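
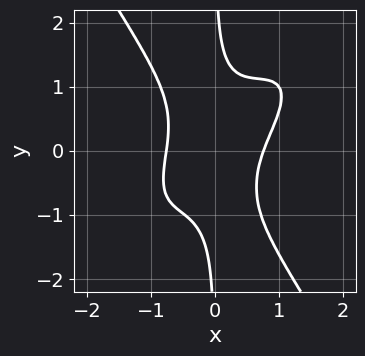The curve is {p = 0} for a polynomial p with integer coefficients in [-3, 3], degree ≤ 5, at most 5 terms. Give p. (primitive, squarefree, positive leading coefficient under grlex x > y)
3*x^4 - 3*x^3*y + 2*x*y^3 - x^2*y - 1

The degree is 4 — no degree-3 curve has this shape.
Observable constraints: no y-intercept at any integer in the box.
These observations pin down the coefficients.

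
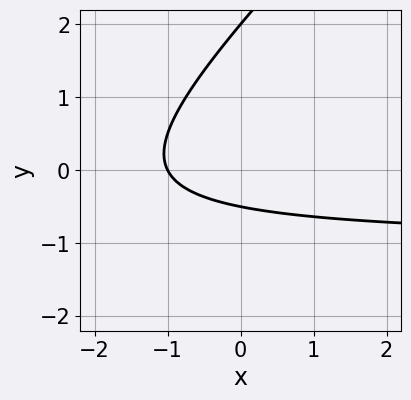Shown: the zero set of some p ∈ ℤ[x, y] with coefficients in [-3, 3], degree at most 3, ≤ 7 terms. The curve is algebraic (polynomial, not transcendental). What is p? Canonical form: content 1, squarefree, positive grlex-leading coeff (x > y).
1. Degree: the shape is more complex than any degree-1 curve, so deg p = 2.
2. Checking where it meets the axes: it meets the x-axis at x = -1 (among the integer gridlines); it meets the y-axis at y = 2 (among the integer gridlines).
3. The integer polynomial consistent with all of this is the stated p.

2*x*y - 2*y^2 + 2*x + 3*y + 2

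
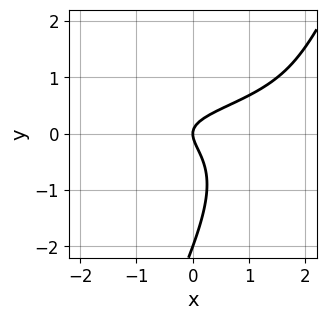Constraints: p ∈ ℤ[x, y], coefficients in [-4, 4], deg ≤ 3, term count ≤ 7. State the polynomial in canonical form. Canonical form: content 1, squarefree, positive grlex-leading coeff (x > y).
2*x*y^2 - y^3 - x*y - 2*y^2 + x

First, the degree is 3 — a generic line meets the curve in up to 3 points.
Next, checking where it meets the axes: the y-axis gridline crossings are at y ∈ {-2, 0}; it meets the x-axis at x = 0 (among the integer gridlines).
Finally, matching integer coefficients to the picture gives p.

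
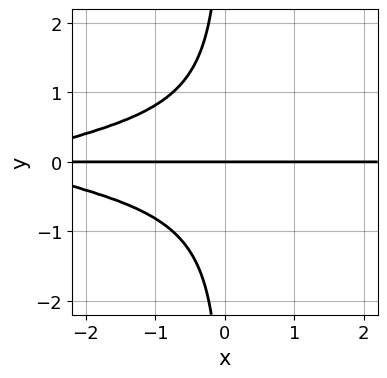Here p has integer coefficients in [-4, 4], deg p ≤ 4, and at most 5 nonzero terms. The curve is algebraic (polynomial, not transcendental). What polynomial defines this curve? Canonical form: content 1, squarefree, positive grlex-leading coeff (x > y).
3*x*y^3 + x*y + 3*y

First, the degree is 4 — the shape is more complex than any degree-3 curve.
Next, from the visible intercepts: every point of the x-axis in the box is on the curve; it meets the y-axis at y = 0 (among the integer gridlines).
Finally, matching integer coefficients to the picture gives p.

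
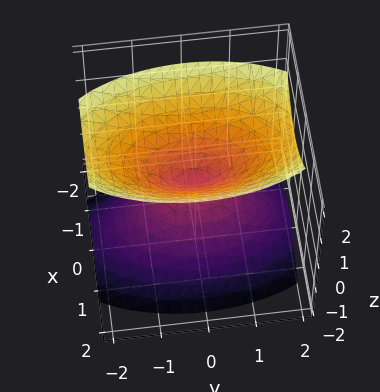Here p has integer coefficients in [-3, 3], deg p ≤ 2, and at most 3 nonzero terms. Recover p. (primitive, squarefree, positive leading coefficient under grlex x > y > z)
3*x^2 + y^2 - 2*z^2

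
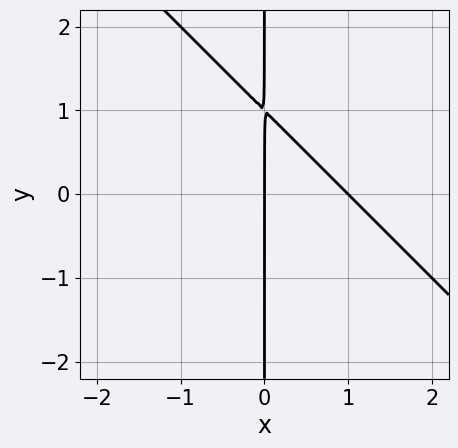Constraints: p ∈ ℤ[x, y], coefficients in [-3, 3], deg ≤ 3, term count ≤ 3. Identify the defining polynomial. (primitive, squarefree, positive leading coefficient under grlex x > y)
x^2 + x*y - x

Degree: no degree-1 curve has this shape, so deg p = 2.
Checking where it meets the axes: among the integer gridlines, it crosses the x-axis at x ∈ {0, 1}; the visible y-axis segment lies entirely on the curve.
Assembling these constraints gives the stated polynomial.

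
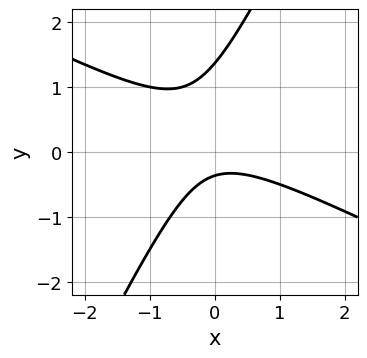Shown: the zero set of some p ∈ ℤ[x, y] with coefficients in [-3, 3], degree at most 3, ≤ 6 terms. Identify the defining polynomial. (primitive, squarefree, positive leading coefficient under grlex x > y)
First, the degree is 2 — a generic line meets the curve in up to 2 points.
Then, observable constraints: no x-intercept at any integer in the box.
Finally, putting this together gives p.

2*x^2 + 3*x*y - 2*y^2 + 2*y + 1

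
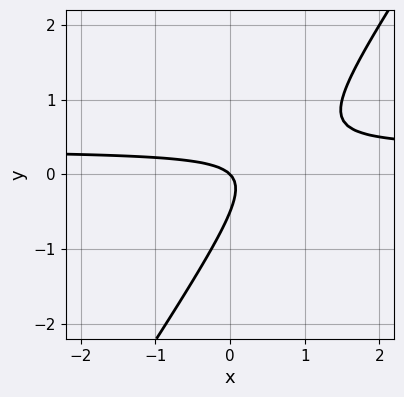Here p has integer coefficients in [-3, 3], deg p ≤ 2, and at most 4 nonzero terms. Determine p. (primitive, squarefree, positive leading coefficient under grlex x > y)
3*x*y - 2*y^2 - x - y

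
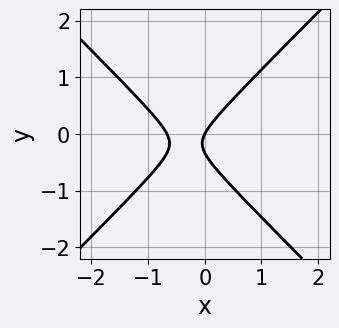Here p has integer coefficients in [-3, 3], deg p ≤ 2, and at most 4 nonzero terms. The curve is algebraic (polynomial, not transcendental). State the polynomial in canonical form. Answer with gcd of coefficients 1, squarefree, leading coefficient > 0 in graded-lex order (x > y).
First, deg p = 2.
Next, from the visible intercepts: it meets the x-axis at x = 0 (among the integer gridlines); one y-axis crossing is at y = 0.
Finally, fitting integer coefficients to these (and the overall shape) gives p.

3*x^2 - 3*y^2 + 2*x - y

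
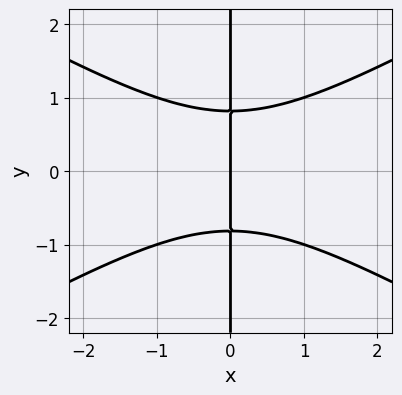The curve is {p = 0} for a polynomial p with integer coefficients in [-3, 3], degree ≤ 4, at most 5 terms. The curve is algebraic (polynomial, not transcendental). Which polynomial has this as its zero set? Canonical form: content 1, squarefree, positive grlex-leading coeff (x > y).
The degree is 3 — no degree-2 curve has this shape.
Symmetries: mirror symmetry y ↦ −y ⇒ only even powers of y.
Against the integer gridlines: the visible y-axis segment lies entirely on the curve; one x-axis crossing is at x = 0.
Matching integer coefficients to the picture gives p.

x^3 - 3*x*y^2 + 2*x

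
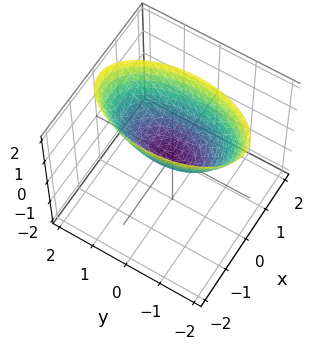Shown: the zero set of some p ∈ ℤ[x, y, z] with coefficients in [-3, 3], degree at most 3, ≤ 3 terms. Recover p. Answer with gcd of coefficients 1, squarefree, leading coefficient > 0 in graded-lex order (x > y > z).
(a) The degree is 2 — a single bowl opening along one axis; a quadric.
(b) Symmetries: mirror symmetry y ↦ −y ⇒ only even powers of y; it's symmetric under x → −x, forcing even powers of x.
(c) Checking where it meets the axes: it crosses the z-axis at the gridline z = 0; it crosses the y-axis at the gridline y = 0; it meets the x-axis at x = 0 (among the integer gridlines).
(d) Assembling these constraints gives the stated polynomial.

3*x^2 + y^2 - 2*z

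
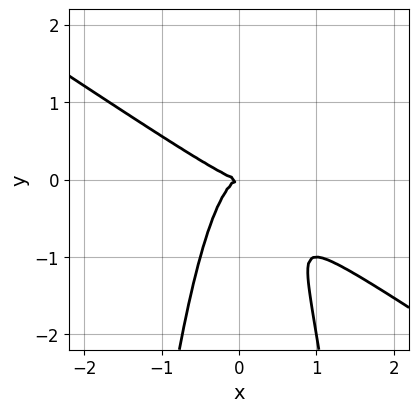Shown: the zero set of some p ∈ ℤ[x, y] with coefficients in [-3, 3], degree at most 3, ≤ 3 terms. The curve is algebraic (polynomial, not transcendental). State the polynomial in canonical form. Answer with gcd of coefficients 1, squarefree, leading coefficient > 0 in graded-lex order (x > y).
(a) deg p = 3. The shape is more complex than any degree-2 curve.
(b) Against the integer gridlines: one y-axis crossing is at y = 0; one x-axis crossing is at x = 0.
(c) Putting this together gives p.

2*x^3 + 3*x^2*y + y^2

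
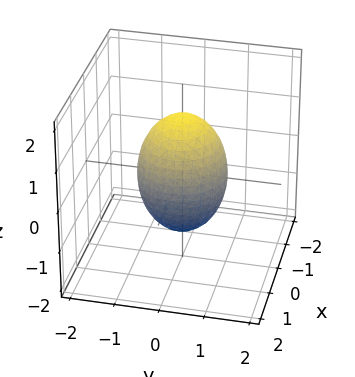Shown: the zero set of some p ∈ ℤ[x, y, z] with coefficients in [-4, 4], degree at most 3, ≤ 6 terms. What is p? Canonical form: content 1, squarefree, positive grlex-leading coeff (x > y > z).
(a) deg p = 2. A closed, bounded, convex surface; a quadric.
(b) Symmetries: rotational symmetry about the z-axis ⇒ p depends on x, y only through x² + y²; the z ↦ −z reflection is a symmetry, so z appears only in even powers.
(c) Reading off the gridlines: a circular section at z = -1 has radius between 0 and 1; the x-axis gridline crossings are at x ∈ {-1, 1}; the y-axis gridline crossings are at y ∈ {-1, 1}.
(d) Putting this together gives p.

2*x^2 + 2*y^2 + z^2 - 2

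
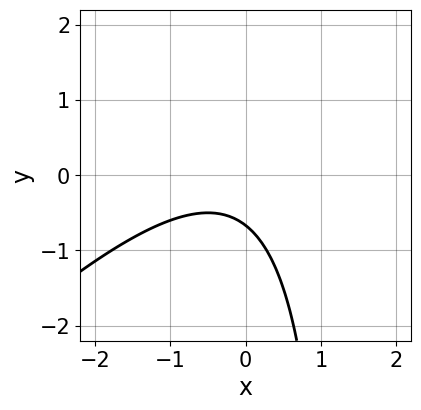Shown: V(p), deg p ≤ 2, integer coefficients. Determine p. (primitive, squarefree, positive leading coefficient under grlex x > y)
2*x^2 - 2*x*y + x + 3*y + 2

1. deg p = 2. The shape is more complex than any degree-1 curve.
2. From the visible intercepts: no x-intercept at any integer in the box.
3. Solving for integer coefficients yields p as stated.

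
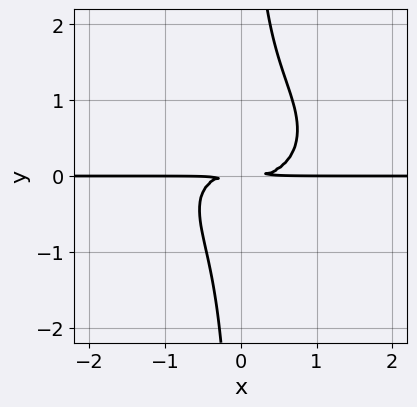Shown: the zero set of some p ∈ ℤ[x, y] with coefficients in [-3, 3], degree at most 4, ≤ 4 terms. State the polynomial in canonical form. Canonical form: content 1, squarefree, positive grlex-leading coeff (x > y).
2*x^3*y + 3*x*y^3 - x*y^2 - 2*y^2

The degree is 4 — no degree-3 curve has this shape.
Against the integer gridlines: every point of the x-axis in the box is on the curve.
Solving for integer coefficients yields p as stated.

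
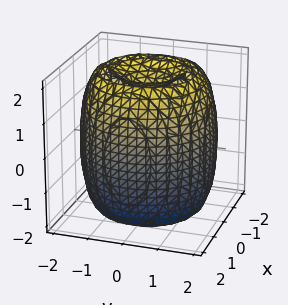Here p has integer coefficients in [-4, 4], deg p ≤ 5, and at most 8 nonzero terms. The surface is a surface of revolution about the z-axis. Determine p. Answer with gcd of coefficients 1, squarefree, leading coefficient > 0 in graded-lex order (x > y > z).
(a) The picture has 2 separate pieces.
(b) The degree is 4 — no degree-3 surface has this shape.
(c) By symmetry, the surface is invariant under rotation about z: p = q(x² + y², z).
(d) Checking where it meets the axes: a circular section at z = 0 has radius between 1 and 2.
(e) The integer polynomial consistent with all of this is the stated p.

x^4 + 2*x^2*y^2 + y^4 - 3*x^2 - 3*y^2 + z^2 - 2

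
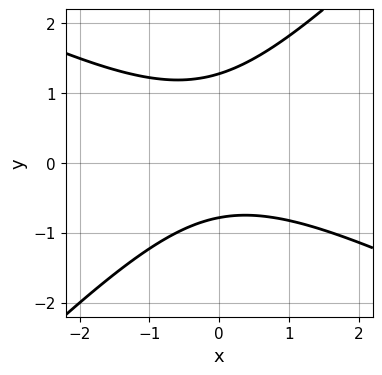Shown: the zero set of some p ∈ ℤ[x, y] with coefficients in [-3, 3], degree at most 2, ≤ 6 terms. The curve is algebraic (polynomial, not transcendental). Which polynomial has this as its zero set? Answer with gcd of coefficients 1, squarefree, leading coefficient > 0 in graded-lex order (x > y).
x^2 + x*y - 2*y^2 + y + 2

(a) The degree is 2 — a generic line meets the curve in up to 2 points.
(b) From the visible intercepts: the curve avoids every integer x-axis point in the box.
(c) These observations pin down the coefficients.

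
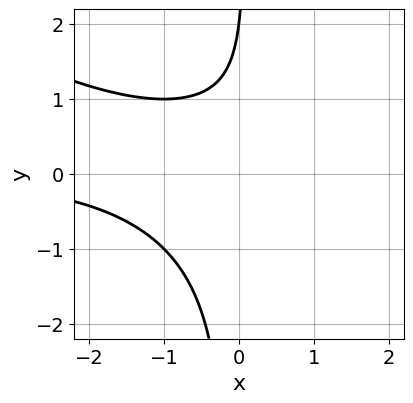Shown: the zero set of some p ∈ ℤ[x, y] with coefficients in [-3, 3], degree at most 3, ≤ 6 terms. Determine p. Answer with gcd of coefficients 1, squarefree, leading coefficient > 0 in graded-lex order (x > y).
Degree: a generic line meets the curve in up to 3 points, so deg p = 3.
From the visible intercepts: it misses every integer gridline on the x-axis; it meets the y-axis at y = 2 (among the integer gridlines).
Putting this together gives p.

x^2*y + 2*x*y^2 - y + 2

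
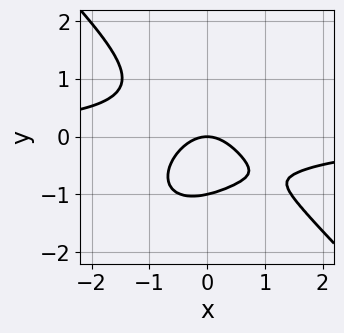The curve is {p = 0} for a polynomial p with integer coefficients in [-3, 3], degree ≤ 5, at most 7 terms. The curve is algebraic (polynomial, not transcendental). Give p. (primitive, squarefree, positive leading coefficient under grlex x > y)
First, deg p = 4.
Next, observable constraints: among the integer gridlines, it crosses the y-axis at y ∈ {-1, 0}; it crosses the x-axis at the gridline x = 0.
Finally, assembling these constraints gives the stated polynomial.

3*x^3*y + 3*y^4 + 2*x*y^2 + 3*x^2 + 3*y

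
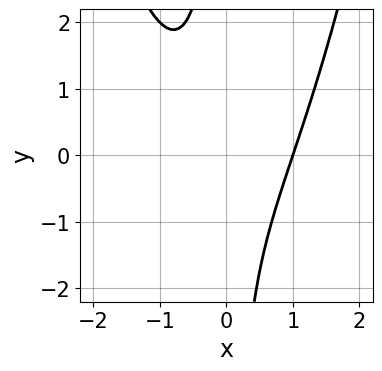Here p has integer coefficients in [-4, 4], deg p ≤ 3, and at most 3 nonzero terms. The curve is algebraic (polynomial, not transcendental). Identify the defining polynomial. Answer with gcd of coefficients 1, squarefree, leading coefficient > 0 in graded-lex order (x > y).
First, deg p = 3. A generic line meets the curve in up to 3 points.
Then, checking where it meets the axes: it meets the x-axis at x = 1 (among the integer gridlines); it misses every integer gridline on the y-axis.
Finally, putting this together gives p.

x^3 - x*y - 1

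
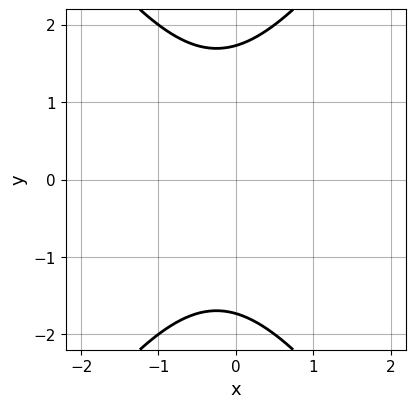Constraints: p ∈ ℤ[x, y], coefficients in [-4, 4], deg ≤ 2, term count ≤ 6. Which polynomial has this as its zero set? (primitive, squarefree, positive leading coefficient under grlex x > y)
2*x^2 - y^2 + x + 3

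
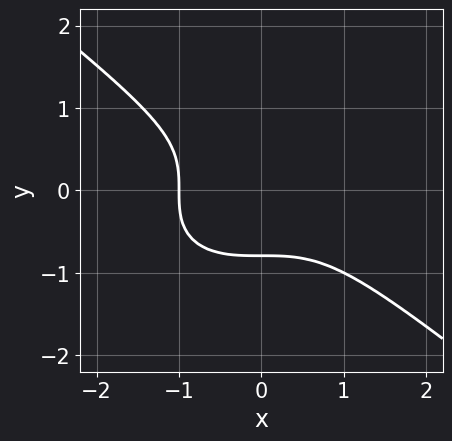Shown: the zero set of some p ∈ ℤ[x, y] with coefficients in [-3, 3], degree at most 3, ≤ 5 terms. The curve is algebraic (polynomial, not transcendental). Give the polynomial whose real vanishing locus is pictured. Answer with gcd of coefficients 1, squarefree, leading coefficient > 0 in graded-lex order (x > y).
x^3 + 2*y^3 + 1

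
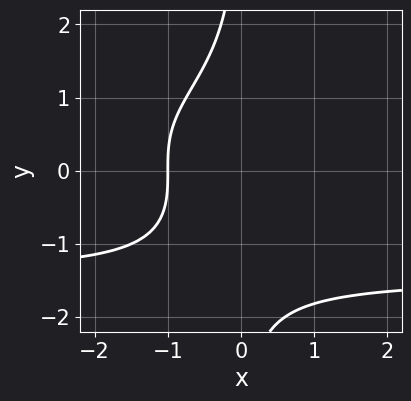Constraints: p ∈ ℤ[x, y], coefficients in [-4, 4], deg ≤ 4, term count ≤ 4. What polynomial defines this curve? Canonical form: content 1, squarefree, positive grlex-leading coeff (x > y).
(a) deg p = 4.
(b) Checking where it meets the axes: it crosses the x-axis at the gridline x = -1; the curve avoids every integer y-axis point in the box.
(c) Assembling these constraints gives the stated polynomial.

x*y^3 + 3*x + 3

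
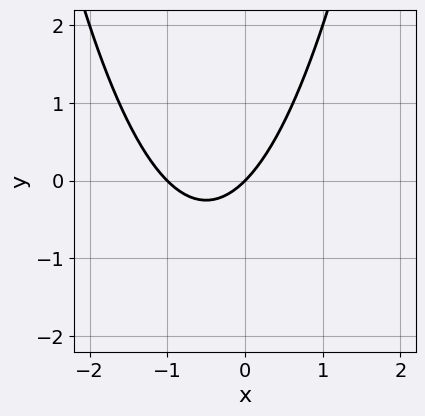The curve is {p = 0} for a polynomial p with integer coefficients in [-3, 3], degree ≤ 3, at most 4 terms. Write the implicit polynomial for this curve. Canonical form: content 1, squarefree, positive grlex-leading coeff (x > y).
First, degree: the shape is more complex than any degree-1 curve, so deg p = 2.
Then, observable constraints: among the integer gridlines, it crosses the x-axis at x ∈ {-1, 0}; one y-axis crossing is at y = 0.
Finally, these observations pin down the coefficients.

x^2 + x - y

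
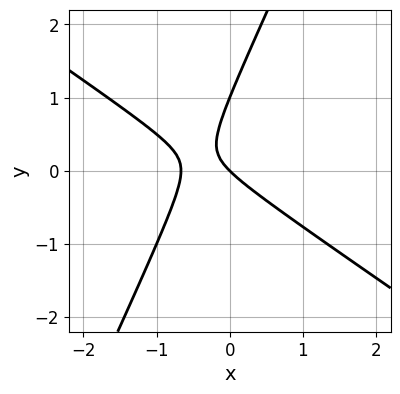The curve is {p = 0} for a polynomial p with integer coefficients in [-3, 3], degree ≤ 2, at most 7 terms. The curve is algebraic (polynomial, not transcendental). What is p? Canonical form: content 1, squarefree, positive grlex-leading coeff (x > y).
3*x^2 + 3*x*y - 2*y^2 + 2*x + 2*y

1. Degree: a generic line meets the curve in up to 2 points, so deg p = 2.
2. Checking where it meets the axes: among the integer gridlines, it crosses the y-axis at y ∈ {0, 1}; it crosses the x-axis at the gridline x = 0.
3. Putting this together gives p.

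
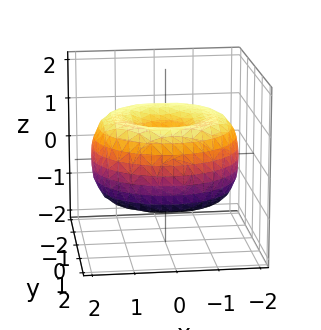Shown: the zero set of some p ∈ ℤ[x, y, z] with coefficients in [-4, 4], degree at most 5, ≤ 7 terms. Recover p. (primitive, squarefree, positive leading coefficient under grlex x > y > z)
First, the degree is 4 — no degree-3 surface has this shape.
Then, by symmetry, every cross-section ⟂ z is a circle, so x, y appear only via x² + y².
Next, reading off the gridlines: a circular section at z = 0 has radius between 1 and 2.
Finally, the integer polynomial consistent with all of this is the stated p.

x^4 + 2*x^2*y^2 + y^4 - 3*x^2 - 3*y^2 + 3*z^2 - 1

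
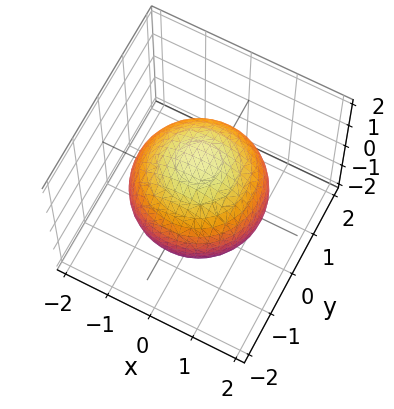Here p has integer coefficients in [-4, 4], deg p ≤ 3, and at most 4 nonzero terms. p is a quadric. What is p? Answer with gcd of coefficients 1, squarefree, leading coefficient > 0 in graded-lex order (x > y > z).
First, deg p = 2.
Next, symmetries: it's symmetric under z → −z, forcing even powers of z; rotational symmetry about the z-axis ⇒ p depends on x, y only through x² + y².
Then, against the integer gridlines: a circular section at z = 1 has radius exactly 1.
Finally, together with the visible shape, these determine p as stated.

x^2 + y^2 + z^2 - 2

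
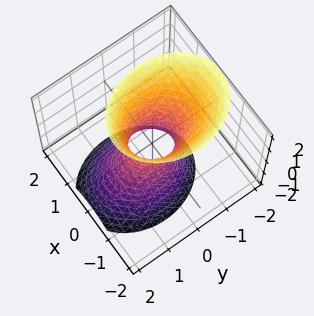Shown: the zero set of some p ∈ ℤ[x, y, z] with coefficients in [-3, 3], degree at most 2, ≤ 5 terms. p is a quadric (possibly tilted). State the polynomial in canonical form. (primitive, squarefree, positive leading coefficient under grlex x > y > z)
Degree: no degree-1 surface has this shape, so deg p = 2.
From the visible intercepts: it misses every integer gridline on the z-axis.
Assembling these constraints gives the stated polynomial.

3*x^2 + 2*y^2 + y*z - z^2 - 1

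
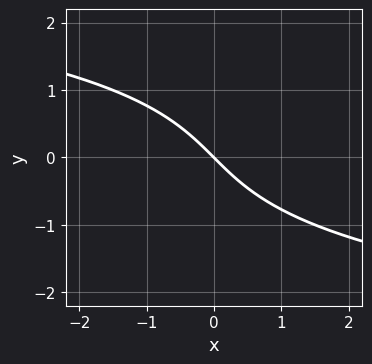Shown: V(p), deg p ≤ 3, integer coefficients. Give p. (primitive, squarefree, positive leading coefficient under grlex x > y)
y^3 + 2*x + 2*y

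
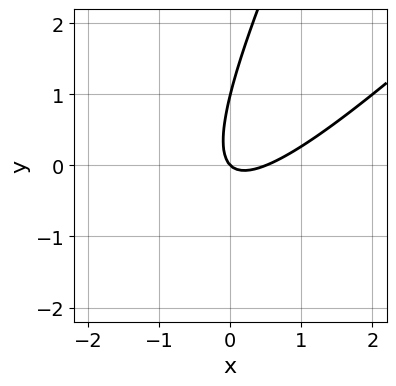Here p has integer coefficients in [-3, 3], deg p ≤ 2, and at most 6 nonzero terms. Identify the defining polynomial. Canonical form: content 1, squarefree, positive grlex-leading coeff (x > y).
(a) Degree: a generic line meets the curve in up to 2 points, so deg p = 2.
(b) Against the integer gridlines: it crosses the x-axis at the gridline x = 0; among the integer gridlines, it crosses the y-axis at y ∈ {0, 1}.
(c) Assembling these constraints gives the stated polynomial.

2*x^2 - 3*x*y + y^2 - x - y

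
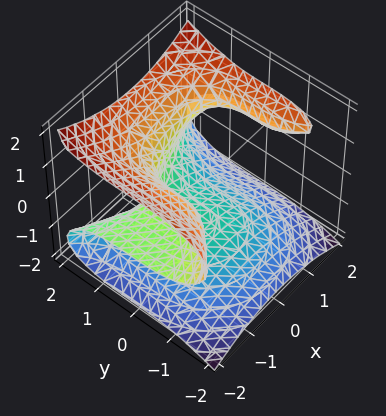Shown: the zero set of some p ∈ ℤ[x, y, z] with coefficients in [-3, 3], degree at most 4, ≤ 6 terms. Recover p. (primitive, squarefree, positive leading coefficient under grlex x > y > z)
2*x^2*z + y^3 - 3*z^3 - x - 1

deg p = 3. A generic line meets the surface in up to 3 points.
Checking where it meets the axes: one x-axis crossing is at x = -1; it meets the y-axis at y = 1 (among the integer gridlines).
Solving for integer coefficients yields p as stated.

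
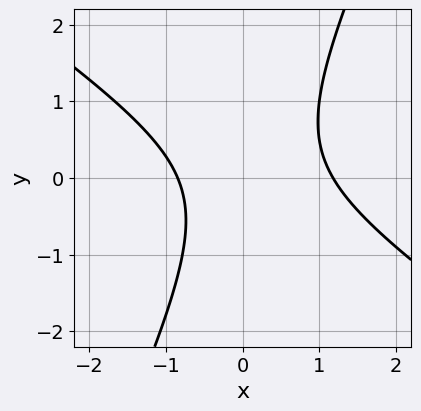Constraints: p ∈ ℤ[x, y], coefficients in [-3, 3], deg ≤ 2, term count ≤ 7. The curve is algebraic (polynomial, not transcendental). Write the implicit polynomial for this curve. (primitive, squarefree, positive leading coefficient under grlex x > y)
3*x^2 + 3*x*y - 2*y^2 - x - 3

First, degree: a generic line meets the curve in up to 2 points, so deg p = 2.
Then, against the integer gridlines: no y-intercept at any integer in the box.
Finally, the integer polynomial consistent with all of this is the stated p.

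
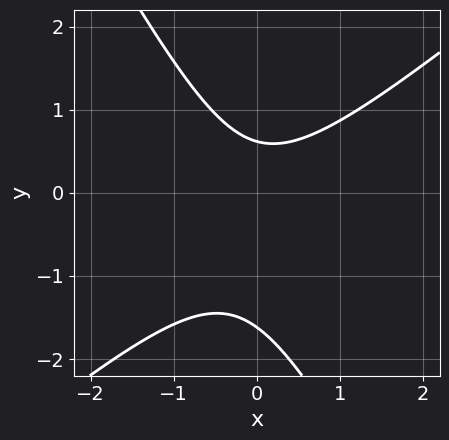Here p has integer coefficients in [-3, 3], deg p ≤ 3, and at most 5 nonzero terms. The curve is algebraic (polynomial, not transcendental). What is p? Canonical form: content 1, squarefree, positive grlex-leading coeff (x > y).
3*x^2 - 2*x*y - 2*y^2 - 2*y + 2

deg p = 2. No degree-1 curve has this shape.
Against the integer gridlines: the curve avoids every integer x-axis point in the box.
Fitting integer coefficients to these (and the overall shape) gives p.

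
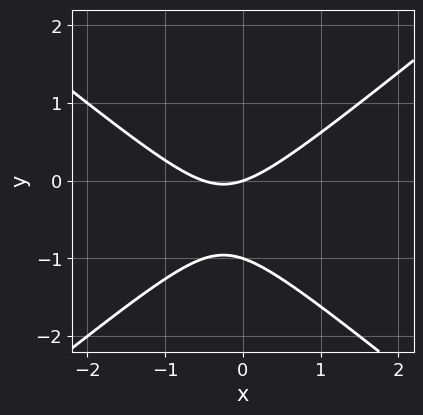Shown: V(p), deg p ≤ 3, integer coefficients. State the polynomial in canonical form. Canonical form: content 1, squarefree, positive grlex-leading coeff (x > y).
deg p = 2.
Reading off the gridlines: among the integer gridlines, it crosses the y-axis at y ∈ {-1, 0}; it meets the x-axis at x = 0 (among the integer gridlines).
Together with the visible shape, these determine p as stated.

2*x^2 - 3*y^2 + x - 3*y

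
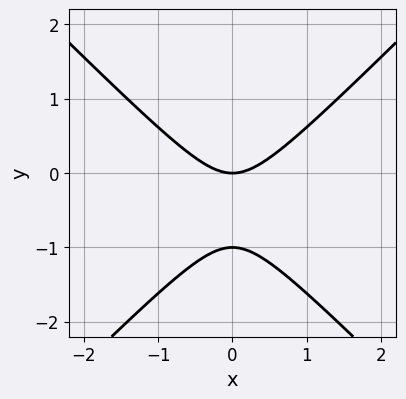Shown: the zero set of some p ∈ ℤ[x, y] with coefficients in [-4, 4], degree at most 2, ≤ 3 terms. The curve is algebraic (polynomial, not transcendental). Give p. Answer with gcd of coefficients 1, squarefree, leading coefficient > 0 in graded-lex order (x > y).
The degree is 2 — the shape is more complex than any degree-1 curve.
Symmetries: the x ↦ −x reflection is a symmetry, so x appears only in even powers.
From the visible intercepts: it meets the x-axis at x = 0 (among the integer gridlines); the y-axis gridline crossings are at y ∈ {-1, 0}.
The integer polynomial consistent with all of this is the stated p.

x^2 - y^2 - y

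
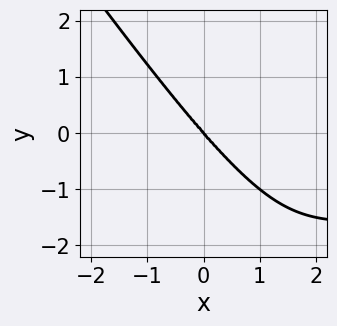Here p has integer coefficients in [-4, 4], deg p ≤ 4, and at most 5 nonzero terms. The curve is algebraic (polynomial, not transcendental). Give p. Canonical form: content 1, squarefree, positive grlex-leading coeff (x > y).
2*x^3*y - x*y^3 + 3*x^3 + 2*y^3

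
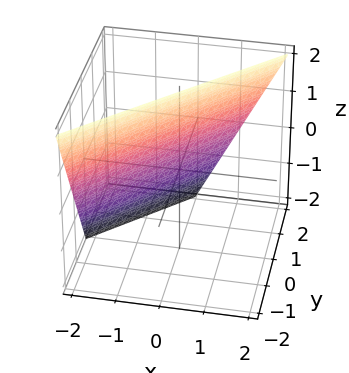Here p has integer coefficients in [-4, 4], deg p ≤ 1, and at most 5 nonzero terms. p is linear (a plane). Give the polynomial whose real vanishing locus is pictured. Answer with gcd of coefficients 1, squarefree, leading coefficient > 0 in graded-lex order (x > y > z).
First, degree: every cross-section is a straight line — this is a plane, so deg p = 1.
Then, observable constraints: one y-axis crossing is at y = 1; it meets the z-axis at z = 2 (among the integer gridlines).
Finally, together with the visible shape, these determine p as stated.

2*x - 2*y - z + 2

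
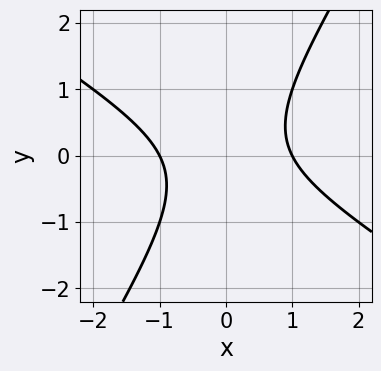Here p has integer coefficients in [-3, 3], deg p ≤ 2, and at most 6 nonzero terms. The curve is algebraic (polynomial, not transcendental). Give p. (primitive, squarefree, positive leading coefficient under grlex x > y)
First, the degree is 2 — no degree-1 curve has this shape.
Then, observable constraints: no y-intercept at any integer in the box; the x-axis gridline crossings are at x ∈ {-1, 1}.
Finally, these observations pin down the coefficients.

x^2 + x*y - y^2 - 1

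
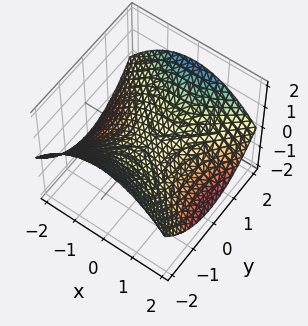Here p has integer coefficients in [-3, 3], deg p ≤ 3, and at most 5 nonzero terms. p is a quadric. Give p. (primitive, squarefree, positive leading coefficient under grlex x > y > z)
x^2 - y^2 + 3*z

Degree: a hyperbolic paraboloid; a quadric, so deg p = 2.
Symmetries: mirror symmetry x ↦ −x ⇒ only even powers of x; it's symmetric under y → −y, forcing even powers of y.
Against the integer gridlines: one x-axis crossing is at x = 0; one z-axis crossing is at z = 0; one y-axis crossing is at y = 0.
Fitting integer coefficients to these (and the overall shape) gives p.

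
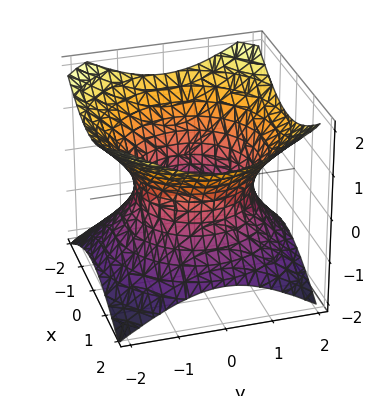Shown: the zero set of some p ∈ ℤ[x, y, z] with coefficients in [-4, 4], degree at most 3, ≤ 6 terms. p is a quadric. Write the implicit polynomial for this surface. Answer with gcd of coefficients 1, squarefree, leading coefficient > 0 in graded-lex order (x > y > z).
2*x^2 + 2*y^2 - 3*z^2 - 3

deg p = 2.
By symmetry, the surface is invariant under rotation about z: p = q(x² + y², z); it's symmetric under z → −z, forcing even powers of z.
From the visible intercepts: a circular section at z = 0 has radius between 1 and 2; the surface avoids every integer z-axis point in the box.
Putting this together gives p.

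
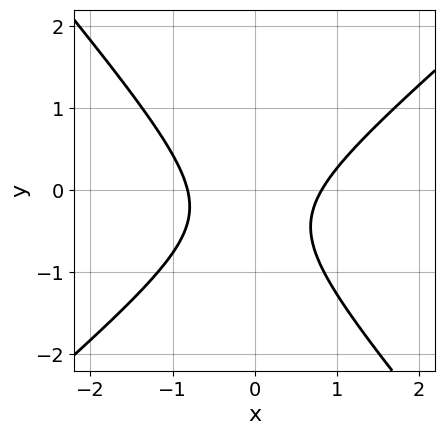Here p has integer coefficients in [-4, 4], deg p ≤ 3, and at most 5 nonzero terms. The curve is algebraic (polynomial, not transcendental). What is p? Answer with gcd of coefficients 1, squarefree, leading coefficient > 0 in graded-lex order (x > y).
3*x^2 - x*y - 3*y^2 - 2*y - 2

1. The degree is 2 — the shape is more complex than any degree-1 curve.
2. From the visible intercepts: no y-intercept at any integer in the box.
3. Together with the visible shape, these determine p as stated.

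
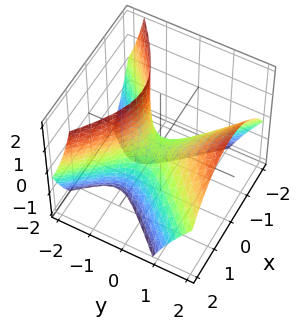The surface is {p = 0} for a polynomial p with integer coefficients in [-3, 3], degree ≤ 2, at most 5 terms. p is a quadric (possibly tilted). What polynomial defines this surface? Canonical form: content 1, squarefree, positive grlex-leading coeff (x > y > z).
3*x^2 - 3*y^2 + 3*y*z + 2*z

1. Degree: a generic line meets the surface in up to 2 points, so deg p = 2.
2. Reading off the gridlines: it crosses the x-axis at the gridline x = 0; one z-axis crossing is at z = 0; it meets the y-axis at y = 0 (among the integer gridlines).
3. Solving for integer coefficients yields p as stated.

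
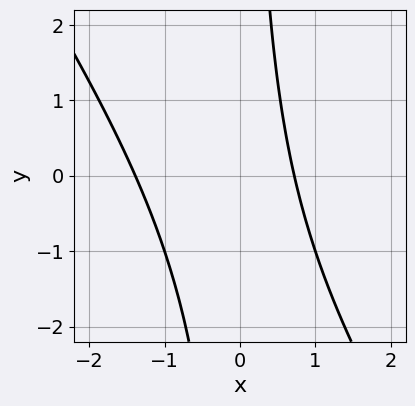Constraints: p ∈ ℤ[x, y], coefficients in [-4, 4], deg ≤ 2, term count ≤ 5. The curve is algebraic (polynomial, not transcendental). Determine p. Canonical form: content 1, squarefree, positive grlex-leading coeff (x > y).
(a) Degree: no degree-1 curve has this shape, so deg p = 2.
(b) Against the integer gridlines: no y-intercept at any integer in the box.
(c) Together with the visible shape, these determine p as stated.

3*x^2 + 2*x*y + 2*x - 3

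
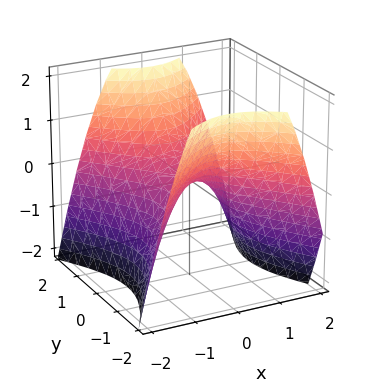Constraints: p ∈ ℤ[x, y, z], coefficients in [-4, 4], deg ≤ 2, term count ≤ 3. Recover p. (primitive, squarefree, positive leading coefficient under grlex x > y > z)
3*x^2 - 2*y^2 + 3*z

First, the degree is 2 — a saddle surface; a quadric.
Then, symmetries: the y ↦ −y reflection is a symmetry, so y appears only in even powers; it's symmetric under x → −x, forcing even powers of x.
Then, from the axis intercepts and sections: it meets the x-axis at x = 0 (among the integer gridlines); it crosses the z-axis at the gridline z = 0.
Finally, together with the visible shape, these determine p as stated.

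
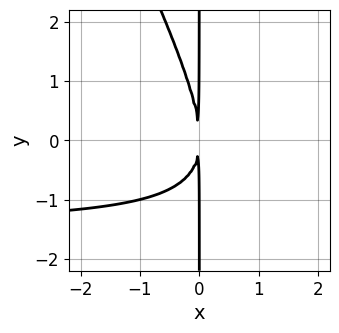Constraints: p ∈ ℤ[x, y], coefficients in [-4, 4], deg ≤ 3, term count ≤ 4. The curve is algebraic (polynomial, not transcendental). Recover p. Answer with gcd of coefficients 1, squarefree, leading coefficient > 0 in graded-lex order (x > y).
2*x^2*y + x*y^2 + 3*x^2

First, degree: a generic line meets the curve in up to 3 points, so deg p = 3.
Then, from the visible intercepts: every point of the y-axis in the box is on the curve.
Finally, putting this together gives p.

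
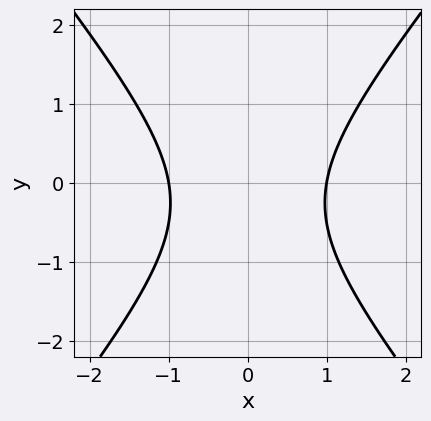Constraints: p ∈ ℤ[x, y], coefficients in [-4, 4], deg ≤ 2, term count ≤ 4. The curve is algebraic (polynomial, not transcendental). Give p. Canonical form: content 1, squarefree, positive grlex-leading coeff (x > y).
3*x^2 - 2*y^2 - y - 3

1. Degree: the shape is more complex than any degree-1 curve, so deg p = 2.
2. Symmetries: the x ↦ −x reflection is a symmetry, so x appears only in even powers.
3. Observable constraints: no y-intercept at any integer in the box; the x-axis gridline crossings are at x ∈ {-1, 1}.
4. Solving for integer coefficients yields p as stated.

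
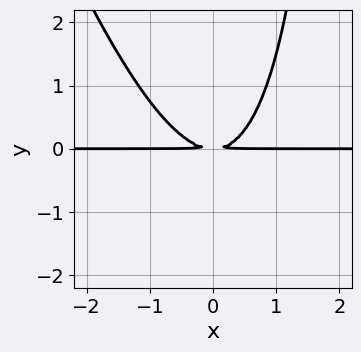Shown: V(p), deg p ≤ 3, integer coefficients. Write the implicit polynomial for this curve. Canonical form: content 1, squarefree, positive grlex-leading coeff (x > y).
3*x^2*y + x*y^2 - 3*y^2

1. deg p = 3.
2. Reading off the gridlines: the visible x-axis segment lies entirely on the curve.
3. Assembling these constraints gives the stated polynomial.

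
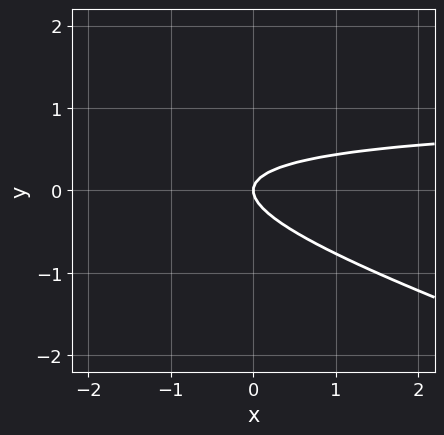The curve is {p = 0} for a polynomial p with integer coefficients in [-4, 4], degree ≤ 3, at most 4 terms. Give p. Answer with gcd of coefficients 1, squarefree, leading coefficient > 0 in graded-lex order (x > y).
First, deg p = 2. A generic line meets the curve in up to 2 points.
Then, from the visible intercepts: it crosses the x-axis at the gridline x = 0; it meets the y-axis at y = 0 (among the integer gridlines).
Finally, assembling these constraints gives the stated polynomial.

x*y + 3*y^2 - x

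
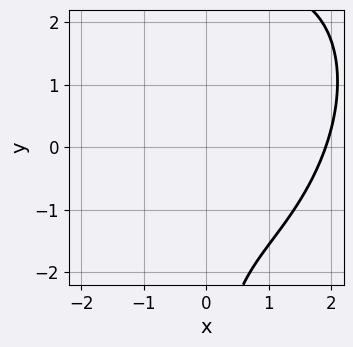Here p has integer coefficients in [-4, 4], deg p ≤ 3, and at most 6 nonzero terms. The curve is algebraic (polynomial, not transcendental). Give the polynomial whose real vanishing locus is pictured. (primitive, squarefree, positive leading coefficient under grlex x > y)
2*x^3 - x^2*y + x*y^2 - 3*x^2 - 3

1. deg p = 3. No degree-2 curve has this shape.
2. Observable constraints: it misses every integer gridline on the y-axis.
3. Assembling these constraints gives the stated polynomial.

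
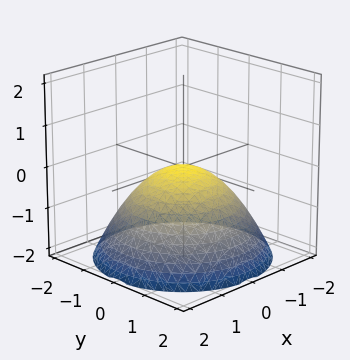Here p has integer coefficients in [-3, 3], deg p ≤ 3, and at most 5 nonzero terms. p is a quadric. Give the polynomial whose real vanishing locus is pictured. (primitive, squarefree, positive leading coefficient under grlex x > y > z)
x^2 + y^2 + 2*z

The degree is 2 — a single bowl opening along one axis; a quadric.
Symmetry: every cross-section ⟂ z is a circle, so x, y appear only via x² + y².
Observable constraints: a circular section at z = -1 has radius between 1 and 2; it meets the z-axis at z = 0 (among the integer gridlines).
The integer polynomial consistent with all of this is the stated p.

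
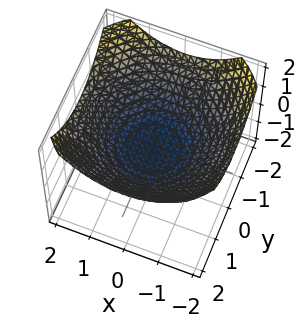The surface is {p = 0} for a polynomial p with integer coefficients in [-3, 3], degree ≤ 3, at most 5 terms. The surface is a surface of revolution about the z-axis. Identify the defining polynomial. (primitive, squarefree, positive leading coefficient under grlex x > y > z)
Degree: a generic line meets the surface in up to 2 points, so deg p = 2.
By symmetry, every cross-section ⟂ z is a circle, so x, y appear only via x² + y².
Observable constraints: a circular section at z = 0 has radius exactly 1; among the integer gridlines, it crosses the x-axis at x ∈ {-1, 1}; among the integer gridlines, it crosses the y-axis at y ∈ {-1, 1}.
Assembling these constraints gives the stated polynomial.

x^2 + y^2 - 3*z - 1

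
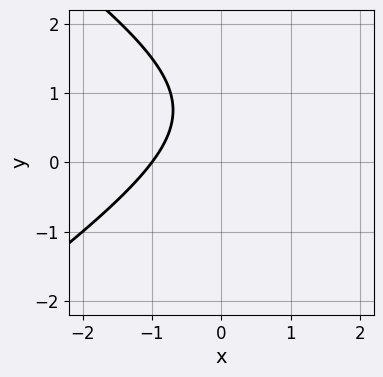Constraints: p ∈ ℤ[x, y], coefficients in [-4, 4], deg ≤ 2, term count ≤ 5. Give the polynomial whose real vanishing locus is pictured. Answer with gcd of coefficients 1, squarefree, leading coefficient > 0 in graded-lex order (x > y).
(a) The degree is 2 — the shape is more complex than any degree-1 curve.
(b) From the axis intercepts and sections: it meets the x-axis at x = -1 (among the integer gridlines); no y-intercept at any integer in the box.
(c) The integer polynomial consistent with all of this is the stated p.

x^2 - 2*y^2 - 2*x + 3*y - 3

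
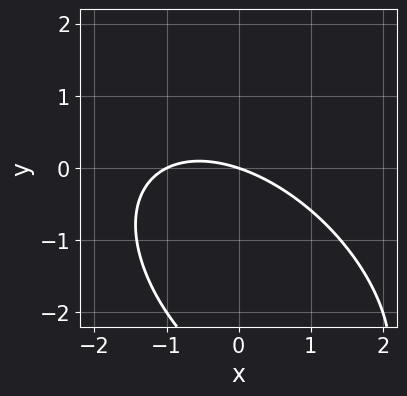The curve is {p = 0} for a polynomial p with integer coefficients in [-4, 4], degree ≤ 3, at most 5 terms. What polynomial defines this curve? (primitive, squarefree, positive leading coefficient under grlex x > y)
x^2 + x*y + y^2 + x + 3*y

(a) Degree: a generic line meets the curve in up to 2 points, so deg p = 2.
(b) Reading off the gridlines: among the integer gridlines, it crosses the x-axis at x ∈ {-1, 0}; one y-axis crossing is at y = 0.
(c) The integer polynomial consistent with all of this is the stated p.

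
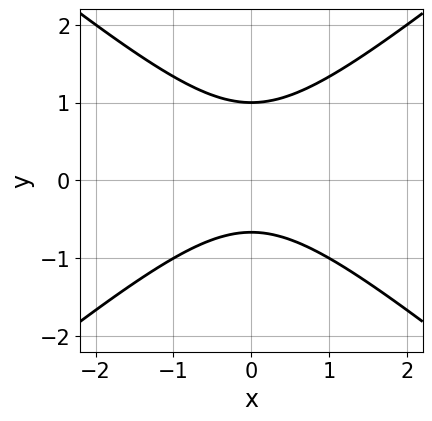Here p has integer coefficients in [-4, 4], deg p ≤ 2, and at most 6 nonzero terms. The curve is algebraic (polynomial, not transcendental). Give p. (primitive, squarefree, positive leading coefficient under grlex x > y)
The degree is 2 — a generic line meets the curve in up to 2 points.
Symmetries: the x ↦ −x reflection is a symmetry, so x appears only in even powers.
Reading off the gridlines: no x-intercept at any integer in the box; one y-axis crossing is at y = 1.
Assembling these constraints gives the stated polynomial.

2*x^2 - 3*y^2 + y + 2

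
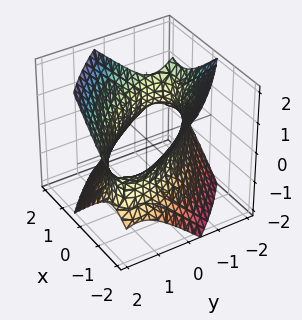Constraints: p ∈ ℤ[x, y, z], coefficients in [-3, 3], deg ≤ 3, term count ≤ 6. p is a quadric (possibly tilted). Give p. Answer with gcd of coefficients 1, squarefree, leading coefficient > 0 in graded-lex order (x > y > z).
1. deg p = 2.
2. Reading off the gridlines: it misses every integer gridline on the z-axis.
3. The integer polynomial consistent with all of this is the stated p.

2*x^2 + 3*x*y + 2*y^2 - 2*z^2 - 3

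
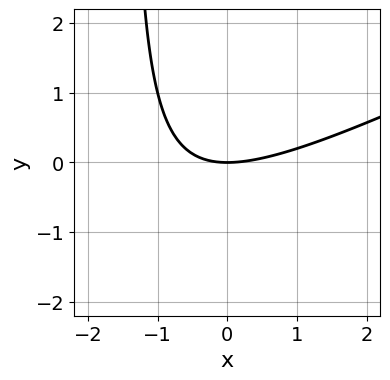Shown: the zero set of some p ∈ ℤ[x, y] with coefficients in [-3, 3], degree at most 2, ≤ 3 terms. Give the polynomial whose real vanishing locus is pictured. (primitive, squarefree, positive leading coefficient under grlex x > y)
1. deg p = 2. A generic line meets the curve in up to 2 points.
2. Observable constraints: it meets the y-axis at y = 0 (among the integer gridlines); one x-axis crossing is at x = 0.
3. Assembling these constraints gives the stated polynomial.

x^2 - 2*x*y - 3*y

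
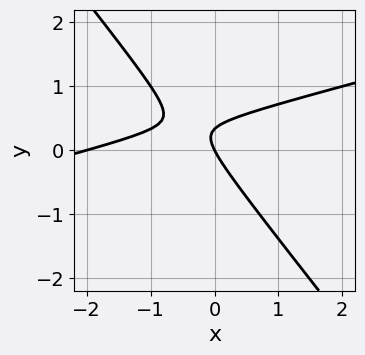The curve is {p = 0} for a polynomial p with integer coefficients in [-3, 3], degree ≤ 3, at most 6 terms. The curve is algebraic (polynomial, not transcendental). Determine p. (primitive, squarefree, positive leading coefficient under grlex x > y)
deg p = 2. The shape is more complex than any degree-1 curve.
From the axis intercepts and sections: the x-axis gridline crossings are at x ∈ {-2, 0}; one y-axis crossing is at y = 0.
Putting this together gives p.

x^2 - 3*x*y - 3*y^2 + 2*x + y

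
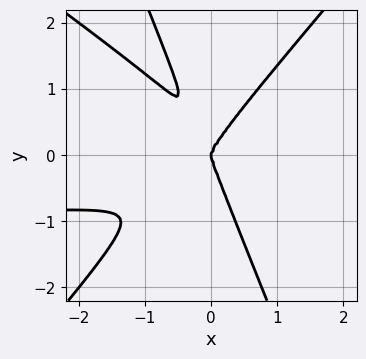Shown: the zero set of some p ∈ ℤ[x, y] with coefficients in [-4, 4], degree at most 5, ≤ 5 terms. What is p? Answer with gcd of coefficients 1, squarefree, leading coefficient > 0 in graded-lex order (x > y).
2*x^3*y + 2*x^2*y^2 - 2*x*y^3 - y^4 + 2*x^3

1. The degree is 4 — the shape is more complex than any degree-3 curve.
2. From the visible intercepts: one y-axis crossing is at y = 0; one x-axis crossing is at x = 0.
3. Assembling these constraints gives the stated polynomial.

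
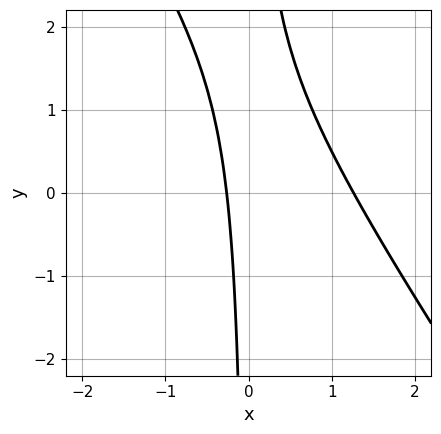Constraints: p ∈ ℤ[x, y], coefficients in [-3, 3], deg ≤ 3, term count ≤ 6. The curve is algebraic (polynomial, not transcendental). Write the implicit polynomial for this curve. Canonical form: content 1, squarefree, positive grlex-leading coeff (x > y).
3*x^2 + 2*x*y - 3*x - 1

1. The degree is 2 — no degree-1 curve has this shape.
2. Checking where it meets the axes: the curve avoids every integer y-axis point in the box.
3. Putting this together gives p.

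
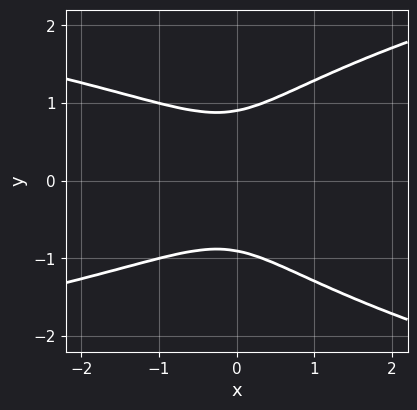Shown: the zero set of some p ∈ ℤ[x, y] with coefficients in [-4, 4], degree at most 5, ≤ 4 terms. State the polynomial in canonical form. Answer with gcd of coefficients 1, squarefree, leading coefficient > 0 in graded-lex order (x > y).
3*y^4 - 2*x*y^2 - 3*x^2 - 2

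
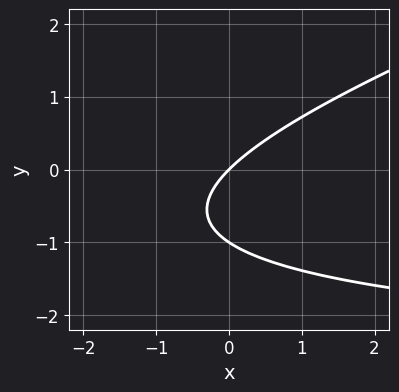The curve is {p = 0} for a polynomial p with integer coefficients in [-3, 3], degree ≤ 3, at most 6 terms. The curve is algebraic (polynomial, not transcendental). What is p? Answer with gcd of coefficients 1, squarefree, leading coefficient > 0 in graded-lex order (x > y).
1. The degree is 2 — a generic line meets the curve in up to 2 points.
2. Checking where it meets the axes: one x-axis crossing is at x = 0; among the integer gridlines, it crosses the y-axis at y ∈ {-1, 0}.
3. Together with the visible shape, these determine p as stated.

x*y - 3*y^2 + 3*x - 3*y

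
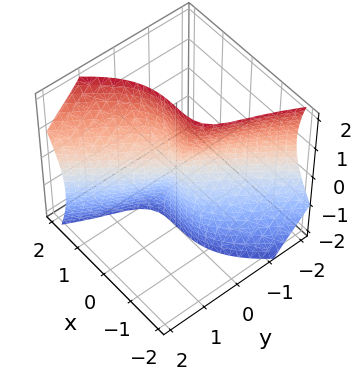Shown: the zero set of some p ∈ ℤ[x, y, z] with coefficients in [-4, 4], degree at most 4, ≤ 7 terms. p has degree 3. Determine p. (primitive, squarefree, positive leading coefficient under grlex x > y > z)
3*x^3 + 2*x*y^2 - 3*x*y*z - 3*y^3 - 3*y*z^2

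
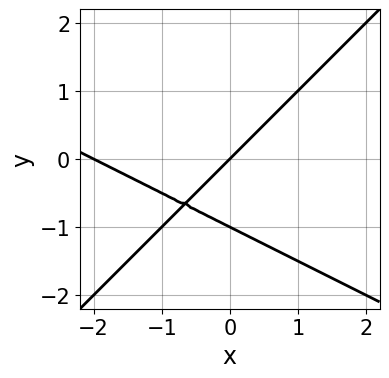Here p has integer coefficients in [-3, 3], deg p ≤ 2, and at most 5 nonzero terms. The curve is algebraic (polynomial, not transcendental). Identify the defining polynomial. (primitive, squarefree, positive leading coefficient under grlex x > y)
First, deg p = 2.
Next, observable constraints: among the integer gridlines, it crosses the x-axis at x ∈ {-2, 0}; the y-axis gridline crossings are at y ∈ {-1, 0}.
Finally, together with the visible shape, these determine p as stated.

x^2 + x*y - 2*y^2 + 2*x - 2*y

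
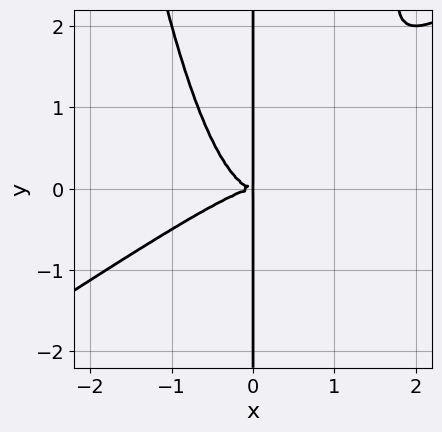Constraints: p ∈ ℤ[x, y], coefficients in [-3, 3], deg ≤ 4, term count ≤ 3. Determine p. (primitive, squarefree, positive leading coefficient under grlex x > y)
Degree: the shape is more complex than any degree-3 curve, so deg p = 4.
From the axis intercepts and sections: every point of the y-axis in the box is on the curve.
These observations pin down the coefficients.

2*x^4 - 3*x^3*y + 2*x*y^2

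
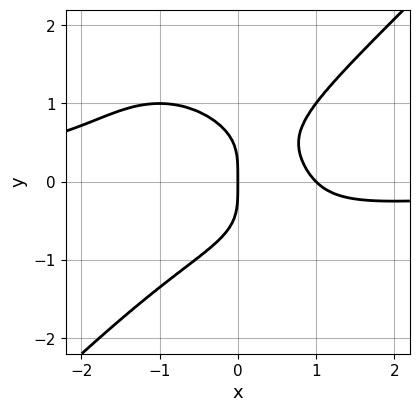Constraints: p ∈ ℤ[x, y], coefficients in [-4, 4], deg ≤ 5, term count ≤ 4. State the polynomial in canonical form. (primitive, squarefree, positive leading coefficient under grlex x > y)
x^3*y - y^4 + x^2 - x

First, the degree is 4 — the shape is more complex than any degree-3 curve.
Next, checking where it meets the axes: one y-axis crossing is at y = 0; the x-axis gridline crossings are at x ∈ {0, 1}.
Finally, the integer polynomial consistent with all of this is the stated p.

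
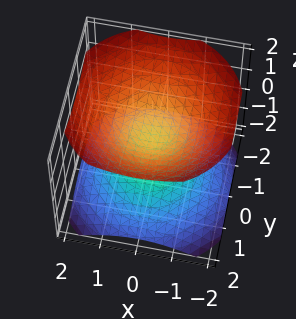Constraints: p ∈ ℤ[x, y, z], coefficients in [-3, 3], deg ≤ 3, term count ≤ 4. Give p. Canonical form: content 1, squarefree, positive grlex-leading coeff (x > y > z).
First, there are 2 components. They look like related sheets of one shape, so recover p as a whole.
Next, the degree is 2 — two sheets facing apart; a quadric.
Next, symmetries: every cross-section ⟂ z is a circle, so x, y appear only via x² + y²; it's symmetric under z → −z, forcing even powers of z.
Then, from the visible intercepts: it misses every integer gridline on the x-axis; a circular section at z = -1 has radius exactly 1; no y-intercept at any integer in the box.
Finally, solving for integer coefficients yields p as stated.

2*x^2 + 2*y^2 - 3*z^2 + 1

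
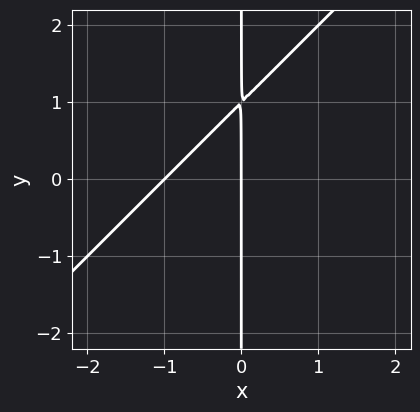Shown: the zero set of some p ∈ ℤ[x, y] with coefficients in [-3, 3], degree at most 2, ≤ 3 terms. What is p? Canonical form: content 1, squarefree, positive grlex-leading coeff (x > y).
deg p = 2.
From the visible intercepts: every point of the y-axis in the box is on the curve; the x-axis gridline crossings are at x ∈ {-1, 0}.
The integer polynomial consistent with all of this is the stated p.

x^2 - x*y + x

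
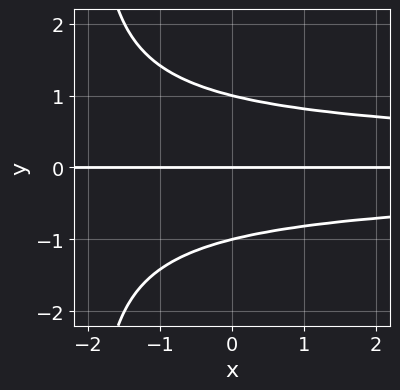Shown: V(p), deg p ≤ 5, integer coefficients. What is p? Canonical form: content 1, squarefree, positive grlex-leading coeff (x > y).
x*y^3 + 2*y^3 - 2*y

(a) deg p = 4.
(b) From the axis intercepts and sections: every point of the x-axis in the box is on the curve; the y-axis gridline crossings are at y ∈ {-1, 0, 1}.
(c) Together with the visible shape, these determine p as stated.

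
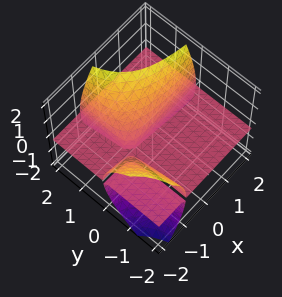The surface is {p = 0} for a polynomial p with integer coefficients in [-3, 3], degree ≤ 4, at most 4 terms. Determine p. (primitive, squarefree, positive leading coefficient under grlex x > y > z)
3*x*y*z - z^3 + 3*y*z

I count 3 distinct pieces. They look like related sheets of one shape, so recover p as a whole.
The degree is 3 — the shape is more complex than any degree-2 surface.
Checking where it meets the axes: every point of the y-axis in the box is on the surface; every point of the x-axis in the box is on the surface; it meets the z-axis at z = 0 (among the integer gridlines).
Matching integer coefficients to the picture gives p.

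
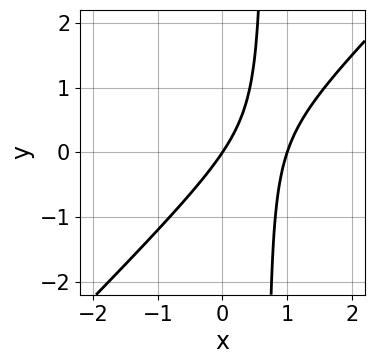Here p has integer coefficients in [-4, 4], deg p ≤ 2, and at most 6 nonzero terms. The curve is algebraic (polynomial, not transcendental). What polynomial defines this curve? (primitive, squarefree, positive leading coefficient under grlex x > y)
Degree: the shape is more complex than any degree-1 curve, so deg p = 2.
Observable constraints: the x-axis gridline crossings are at x ∈ {0, 1}; it crosses the y-axis at the gridline y = 0.
Assembling these constraints gives the stated polynomial.

3*x^2 - 3*x*y - 3*x + 2*y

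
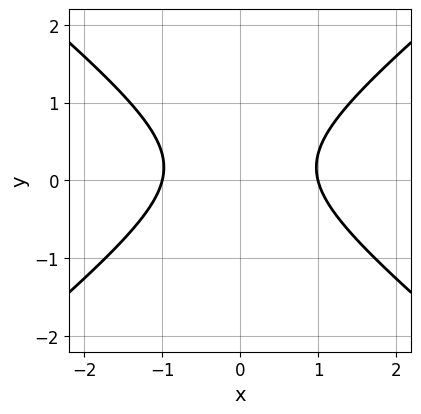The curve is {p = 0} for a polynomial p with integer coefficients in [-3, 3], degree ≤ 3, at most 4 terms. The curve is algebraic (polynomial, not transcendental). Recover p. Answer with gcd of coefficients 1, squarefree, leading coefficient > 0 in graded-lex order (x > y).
The degree is 2 — the shape is more complex than any degree-1 curve.
Symmetries: the x ↦ −x reflection is a symmetry, so x appears only in even powers.
From the visible intercepts: it misses every integer gridline on the y-axis; among the integer gridlines, it crosses the x-axis at x ∈ {-1, 1}.
These observations pin down the coefficients.

2*x^2 - 3*y^2 + y - 2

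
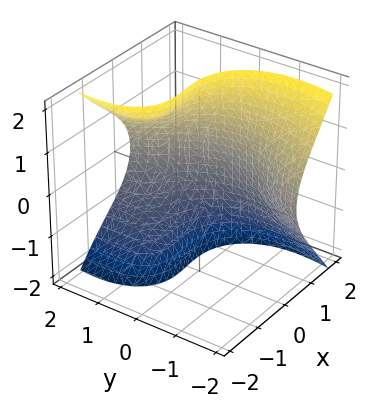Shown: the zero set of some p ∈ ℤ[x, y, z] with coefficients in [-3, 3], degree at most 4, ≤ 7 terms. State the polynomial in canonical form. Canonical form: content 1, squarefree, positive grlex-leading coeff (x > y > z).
2*x^3 + 2*x*y^2 + 2*y*z^2 - x - 3

The degree is 3 — the shape is more complex than any degree-2 surface.
From the visible intercepts: it misses every integer gridline on the z-axis; no y-intercept at any integer in the box.
These observations pin down the coefficients.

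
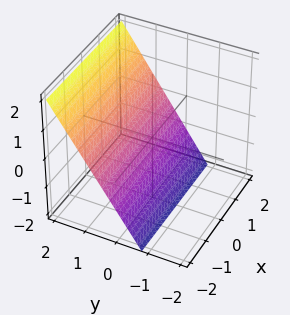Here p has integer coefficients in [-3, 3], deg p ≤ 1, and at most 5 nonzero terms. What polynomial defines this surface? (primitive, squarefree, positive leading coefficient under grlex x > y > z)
(a) The degree is 1 — every cross-section is a straight line — this is a plane.
(b) From the visible intercepts: it crosses the z-axis at the gridline z = -1; the surface avoids every integer x-axis point in the box.
(c) Matching integer coefficients to the picture gives p.

3*y - 2*z - 2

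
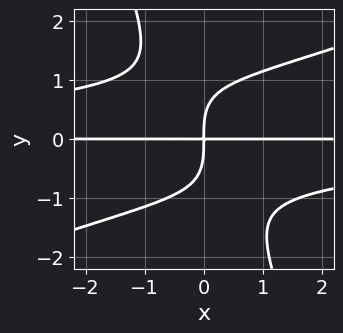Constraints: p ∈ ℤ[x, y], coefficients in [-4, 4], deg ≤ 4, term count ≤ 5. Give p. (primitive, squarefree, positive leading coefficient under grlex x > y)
x^2*y^2 - 2*x*y^3 - y^4 + 3*x*y

Degree: a generic line meets the curve in up to 4 points, so deg p = 4.
Reading off the gridlines: the visible x-axis segment lies entirely on the curve.
Matching integer coefficients to the picture gives p.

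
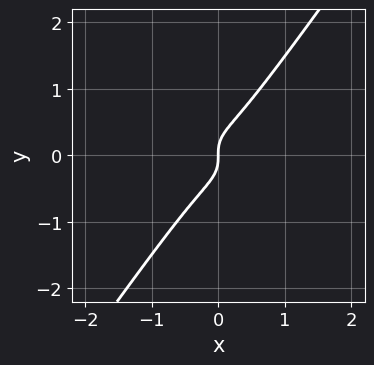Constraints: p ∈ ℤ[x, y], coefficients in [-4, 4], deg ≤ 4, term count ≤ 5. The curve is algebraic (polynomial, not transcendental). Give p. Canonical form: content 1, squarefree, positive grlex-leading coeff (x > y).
3*x^3 + x^2*y + 2*x*y^2 - 3*y^3 + x

First, the degree is 3 — the shape is more complex than any degree-2 curve.
Then, from the axis intercepts and sections: it crosses the x-axis at the gridline x = 0; it meets the y-axis at y = 0 (among the integer gridlines).
Finally, together with the visible shape, these determine p as stated.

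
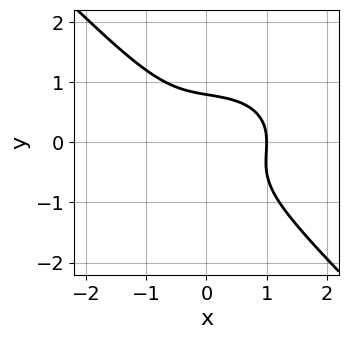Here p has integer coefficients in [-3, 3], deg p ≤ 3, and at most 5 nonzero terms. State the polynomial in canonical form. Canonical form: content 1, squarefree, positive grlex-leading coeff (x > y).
1. deg p = 3. No degree-2 curve has this shape.
2. Checking where it meets the axes: it crosses the x-axis at the gridline x = 1.
3. Matching integer coefficients to the picture gives p.

x^3 + x*y^2 + 2*y^3 - 1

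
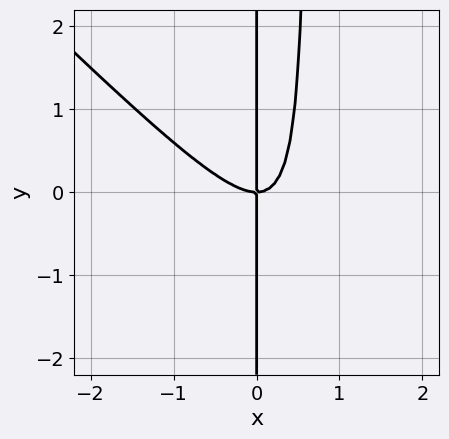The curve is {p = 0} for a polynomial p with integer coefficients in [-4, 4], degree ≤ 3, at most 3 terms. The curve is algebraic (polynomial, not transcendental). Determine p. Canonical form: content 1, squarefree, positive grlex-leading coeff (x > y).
3*x^3 + 3*x^2*y - 2*x*y

First, deg p = 3. No degree-2 curve has this shape.
Then, reading off the gridlines: every point of the y-axis in the box is on the curve; it meets the x-axis at x = 0 (among the integer gridlines).
Finally, solving for integer coefficients yields p as stated.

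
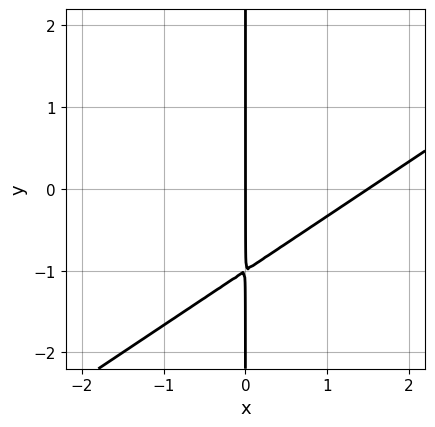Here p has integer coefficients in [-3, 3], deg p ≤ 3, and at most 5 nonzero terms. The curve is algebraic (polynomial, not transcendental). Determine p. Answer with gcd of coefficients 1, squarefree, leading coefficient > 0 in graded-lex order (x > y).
1. The degree is 2 — a generic line meets the curve in up to 2 points.
2. From the visible intercepts: it crosses the x-axis at the gridline x = 0; the visible y-axis segment lies entirely on the curve.
3. Putting this together gives p.

2*x^2 - 3*x*y - 3*x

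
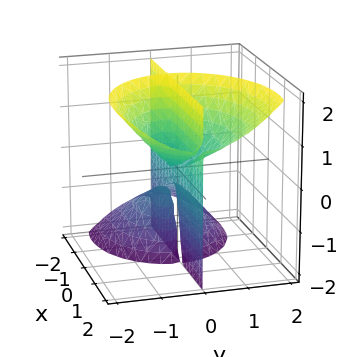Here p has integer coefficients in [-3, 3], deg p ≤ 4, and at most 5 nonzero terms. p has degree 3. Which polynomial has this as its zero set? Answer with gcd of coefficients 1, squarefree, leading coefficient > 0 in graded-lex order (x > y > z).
First, I count 3 distinct pieces. They look like related sheets of one shape, so recover p as a whole.
Then, the degree is 3 — no degree-2 surface has this shape.
Next, from the visible intercepts: the visible z-axis segment lies entirely on the surface; it meets the y-axis at y = 0 (among the integer gridlines).
Finally, together with the visible shape, these determine p as stated. Check: (2, 0, 0) on the x-axis lies on the surface, and p(2, 0, 0) = 0. ✓

2*x^2*y - 3*x*y*z + 3*y^3 - y*z^2 - y*z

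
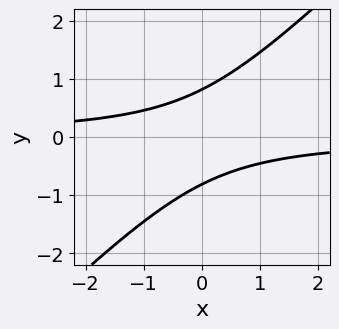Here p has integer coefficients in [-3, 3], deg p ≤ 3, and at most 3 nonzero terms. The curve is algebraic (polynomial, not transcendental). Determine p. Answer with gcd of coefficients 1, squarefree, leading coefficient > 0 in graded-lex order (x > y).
3*x*y - 3*y^2 + 2

(a) The degree is 2 — the shape is more complex than any degree-1 curve.
(b) From the axis intercepts and sections: it misses every integer gridline on the x-axis.
(c) Together with the visible shape, these determine p as stated.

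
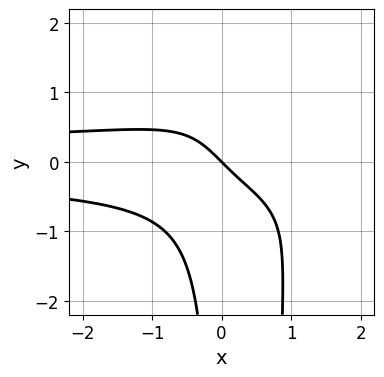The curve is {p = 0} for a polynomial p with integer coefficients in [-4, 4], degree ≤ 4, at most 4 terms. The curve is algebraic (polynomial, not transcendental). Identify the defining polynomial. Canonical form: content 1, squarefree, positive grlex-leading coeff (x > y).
1. deg p = 4. No degree-3 curve has this shape.
2. Against the integer gridlines: it crosses the x-axis at the gridline x = 0; it crosses the y-axis at the gridline y = 0.
3. Together with the visible shape, these determine p as stated.

3*x^2*y^2 - 2*x*y^2 + 2*x + 2*y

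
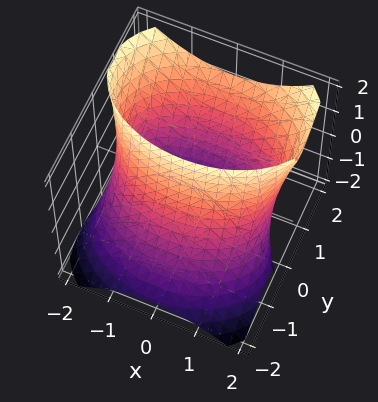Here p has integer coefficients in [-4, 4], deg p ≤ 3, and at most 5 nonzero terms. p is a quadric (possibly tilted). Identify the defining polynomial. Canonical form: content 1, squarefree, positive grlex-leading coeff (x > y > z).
1. deg p = 2. No degree-1 surface has this shape.
2. From the axis intercepts and sections: it misses every integer gridline on the z-axis.
3. Together with the visible shape, these determine p as stated.

x^2 + 2*y^2 - 2*y*z - 3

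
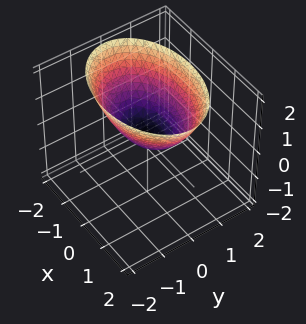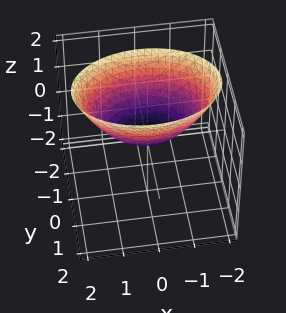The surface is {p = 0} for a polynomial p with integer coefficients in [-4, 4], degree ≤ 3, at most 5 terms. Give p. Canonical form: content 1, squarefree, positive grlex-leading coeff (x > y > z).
x^2 + 2*y^2 - 2*z

1. The degree is 2 — a single bowl opening along one axis; a quadric.
2. Symmetries: the y ↦ −y reflection is a symmetry, so y appears only in even powers; mirror symmetry x ↦ −x ⇒ only even powers of x.
3. Against the integer gridlines: it crosses the y-axis at the gridline y = 0; it crosses the x-axis at the gridline x = 0; one z-axis crossing is at z = 0.
4. Matching integer coefficients to the picture gives p.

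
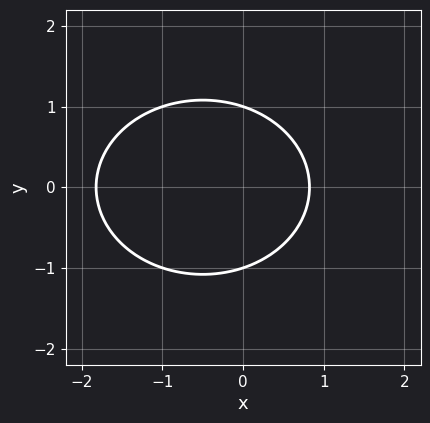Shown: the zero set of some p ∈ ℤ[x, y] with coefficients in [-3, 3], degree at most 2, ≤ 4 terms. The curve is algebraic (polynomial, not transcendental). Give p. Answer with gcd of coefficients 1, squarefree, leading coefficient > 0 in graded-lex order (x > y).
First, the degree is 2 — a generic line meets the curve in up to 2 points.
Next, symmetries: the y ↦ −y reflection is a symmetry, so y appears only in even powers.
Then, checking where it meets the axes: the y-axis gridline crossings are at y ∈ {-1, 1}.
Finally, fitting integer coefficients to these (and the overall shape) gives p.

2*x^2 + 3*y^2 + 2*x - 3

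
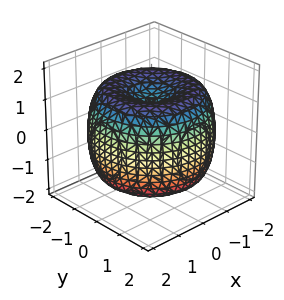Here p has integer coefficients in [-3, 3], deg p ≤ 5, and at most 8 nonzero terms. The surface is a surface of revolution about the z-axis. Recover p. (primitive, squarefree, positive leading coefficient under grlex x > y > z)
x^4 + 2*x^2*y^2 + y^4 - 3*x^2 - 3*y^2 + 2*z^2 - 2

First, degree: the shape is more complex than any degree-3 surface, so deg p = 4.
Next, symmetries: rotational symmetry about the z-axis ⇒ p depends on x, y only through x² + y².
Then, against the integer gridlines: a circular section at z = 1 has radius between 1 and 2; the z-axis gridline crossings are at z ∈ {-1, 1}.
Finally, these observations pin down the coefficients.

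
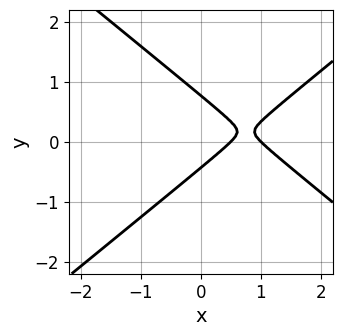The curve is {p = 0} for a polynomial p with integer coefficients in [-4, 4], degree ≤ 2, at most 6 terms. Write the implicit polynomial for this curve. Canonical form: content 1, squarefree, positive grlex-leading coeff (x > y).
First, the degree is 2 — no degree-1 curve has this shape.
Then, against the integer gridlines: it crosses the x-axis at the gridline x = 1.
Finally, assembling these constraints gives the stated polynomial.

2*x^2 - 3*y^2 - 3*x + y + 1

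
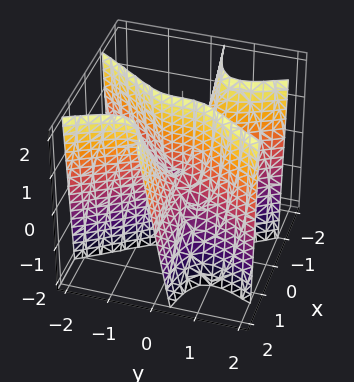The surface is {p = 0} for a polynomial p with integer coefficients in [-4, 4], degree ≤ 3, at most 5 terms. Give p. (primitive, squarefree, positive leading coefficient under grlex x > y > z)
(a) deg p = 3. A generic line meets the surface in up to 3 points.
(b) Reading off the gridlines: it crosses the y-axis at the gridline y = 0; the visible x-axis segment lies entirely on the surface; the visible z-axis segment lies entirely on the surface.
(c) Solving for integer coefficients yields p as stated.

3*x^2*y - y^3 + x*z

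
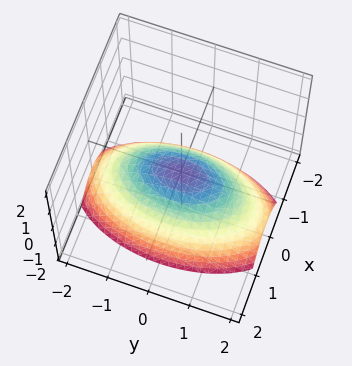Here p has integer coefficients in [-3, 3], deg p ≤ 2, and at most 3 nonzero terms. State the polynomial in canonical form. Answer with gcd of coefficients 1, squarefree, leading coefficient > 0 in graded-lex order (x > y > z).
3*x^2 + y^2 + 3*z

deg p = 2.
Symmetries: it's symmetric under y → −y, forcing even powers of y; it's symmetric under x → −x, forcing even powers of x.
Observable constraints: it meets the y-axis at y = 0 (among the integer gridlines); one z-axis crossing is at z = 0; it crosses the x-axis at the gridline x = 0.
These observations pin down the coefficients.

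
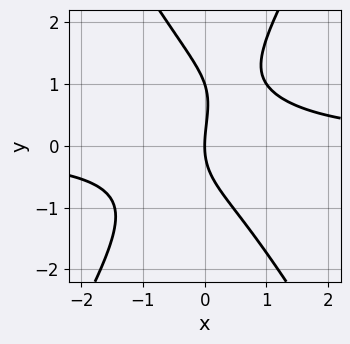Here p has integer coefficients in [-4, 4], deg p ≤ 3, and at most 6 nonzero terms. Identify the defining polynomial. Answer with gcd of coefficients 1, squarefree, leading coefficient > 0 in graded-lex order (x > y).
Degree: the shape is more complex than any degree-2 curve, so deg p = 3.
Checking where it meets the axes: one x-axis crossing is at x = 0; the y-axis gridline crossings are at y ∈ {0, 1}.
Putting this together gives p.

3*x^2*y - y^3 + y^2 - 3*x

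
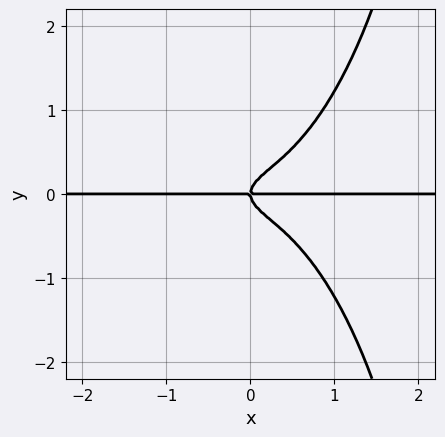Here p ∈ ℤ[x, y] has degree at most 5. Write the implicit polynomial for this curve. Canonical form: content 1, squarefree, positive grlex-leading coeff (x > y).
deg p = 4. The shape is more complex than any degree-3 curve.
Checking where it meets the axes: one y-axis crossing is at y = 0; every point of the x-axis in the box is on the curve.
These observations pin down the coefficients.

2*x^3*y + x*y^3 - 3*y^3 + x*y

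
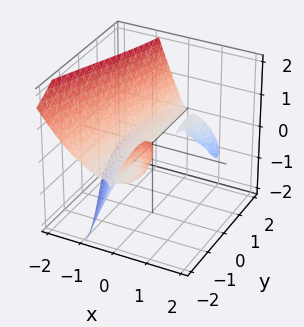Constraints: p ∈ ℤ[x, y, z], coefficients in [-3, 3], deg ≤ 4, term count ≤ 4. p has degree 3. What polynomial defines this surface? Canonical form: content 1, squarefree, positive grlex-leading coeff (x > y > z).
x^3 + x*y*z + z^2

(a) The picture has 3 separate pieces. Treating them together as one polynomial.
(b) The degree is 3 — a generic line meets the surface in up to 3 points.
(c) From the axis intercepts and sections: one z-axis crossing is at z = 0; every point of the y-axis in the box is on the surface; it meets the x-axis at x = 0 (among the integer gridlines).
(d) Matching integer coefficients to the picture gives p.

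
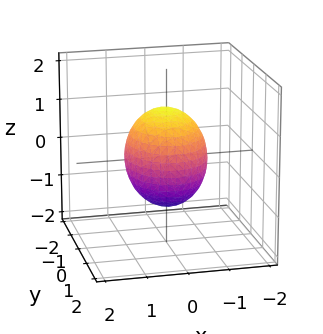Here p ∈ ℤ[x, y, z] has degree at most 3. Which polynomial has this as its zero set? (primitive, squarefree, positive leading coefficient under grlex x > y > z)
(a) Degree: bounded and convex; a quadric, so deg p = 2.
(b) Symmetries: the y ↦ −y reflection is a symmetry, so y appears only in even powers; it's symmetric under z → −z, forcing even powers of z; the x ↦ −x reflection is a symmetry, so x appears only in even powers.
(c) Observable constraints: among the integer gridlines, it crosses the x-axis at x ∈ {-1, 1}.
(d) Fitting integer coefficients to these (and the overall shape) gives p.

3*x^2 + 2*y^2 + 2*z^2 - 3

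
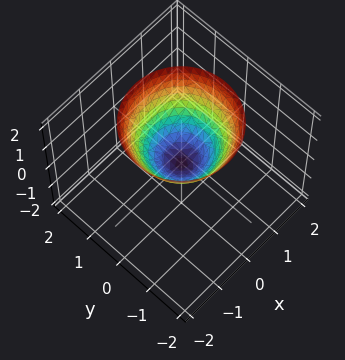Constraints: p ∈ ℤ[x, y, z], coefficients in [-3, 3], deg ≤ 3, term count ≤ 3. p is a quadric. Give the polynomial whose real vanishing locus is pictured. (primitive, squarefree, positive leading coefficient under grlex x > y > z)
(a) Degree: a paraboloid; a quadric, so deg p = 2.
(b) Symmetries: rotational symmetry about the z-axis ⇒ p depends on x, y only through x² + y².
(c) Checking where it meets the axes: it crosses the y-axis at the gridline y = 0; a circular section at z = 1 has radius exactly 1; one x-axis crossing is at x = 0; it crosses the z-axis at the gridline z = 0.
(d) Together with the visible shape, these determine p as stated.

x^2 + y^2 - z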